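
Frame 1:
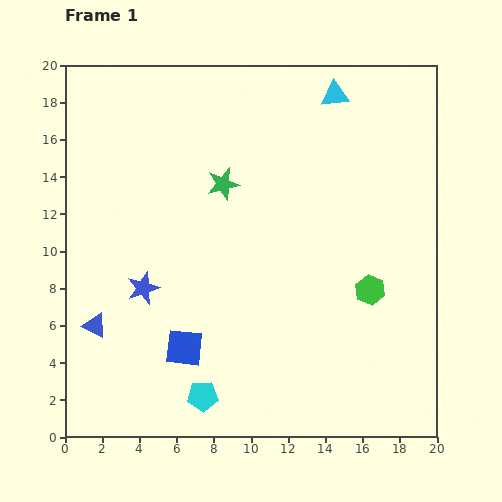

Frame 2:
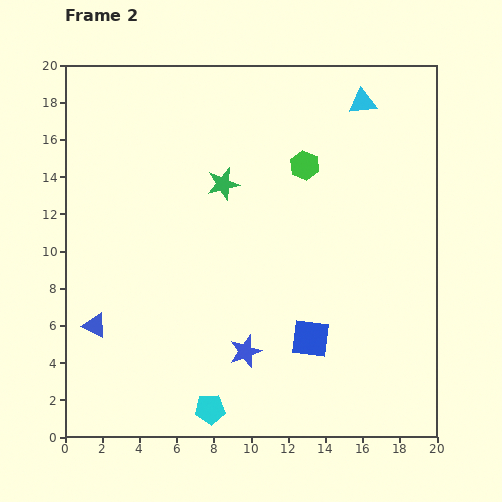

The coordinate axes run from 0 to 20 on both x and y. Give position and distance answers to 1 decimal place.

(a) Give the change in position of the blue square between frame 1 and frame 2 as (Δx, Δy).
(6.8, 0.5)

The blue square was at (6.4, 4.8) in frame 1 and (13.2, 5.3) in frame 2.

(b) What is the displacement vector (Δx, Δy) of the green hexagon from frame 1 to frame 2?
(-3.5, 6.7)

The green hexagon was at (16.4, 7.9) in frame 1 and (12.9, 14.6) in frame 2.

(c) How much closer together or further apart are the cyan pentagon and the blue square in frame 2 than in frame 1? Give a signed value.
+3.8

Distance in frame 1: 2.8. Distance in frame 2: 6.6.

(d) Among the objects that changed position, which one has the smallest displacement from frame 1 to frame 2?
the cyan pentagon

(moved 0.8)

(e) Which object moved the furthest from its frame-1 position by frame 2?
the green hexagon

(moved 7.6; next 6.8)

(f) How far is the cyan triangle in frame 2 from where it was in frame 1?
1.6

The cyan triangle moved from (14.5, 18.4) to (16.0, 18.0), a distance of √(1.5² + 0.4²) ≈ 1.6.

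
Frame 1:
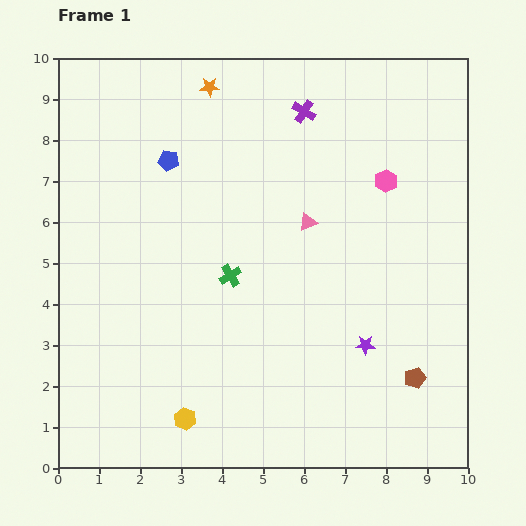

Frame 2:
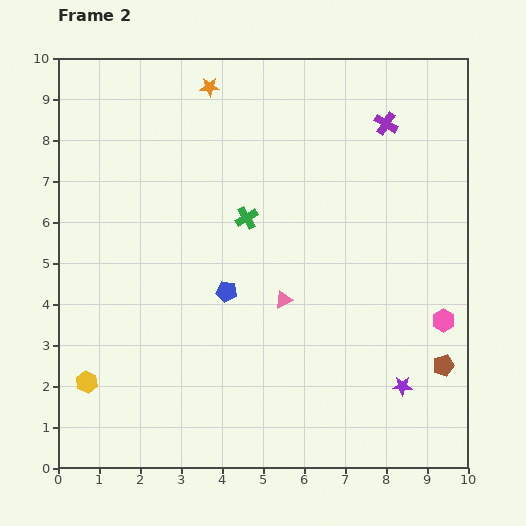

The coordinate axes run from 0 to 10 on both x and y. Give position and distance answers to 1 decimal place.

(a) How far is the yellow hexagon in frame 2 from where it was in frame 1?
2.6

The yellow hexagon moved from (3.1, 1.2) to (0.7, 2.1), a distance of √(2.4² + 0.9²) ≈ 2.6.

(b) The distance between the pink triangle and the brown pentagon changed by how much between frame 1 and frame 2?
-0.4

Distance in frame 1: 4.6. Distance in frame 2: 4.2.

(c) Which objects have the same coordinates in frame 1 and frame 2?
the orange star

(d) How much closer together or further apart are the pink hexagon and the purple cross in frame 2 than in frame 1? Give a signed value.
+2.4

Distance in frame 1: 2.6. Distance in frame 2: 5.0.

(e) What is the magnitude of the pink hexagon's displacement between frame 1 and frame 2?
3.7

The pink hexagon moved from (8.0, 7.0) to (9.4, 3.6), a distance of √(1.4² + 3.4²) ≈ 3.7.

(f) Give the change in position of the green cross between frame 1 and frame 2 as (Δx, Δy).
(0.4, 1.4)

The green cross was at (4.2, 4.7) in frame 1 and (4.6, 6.1) in frame 2.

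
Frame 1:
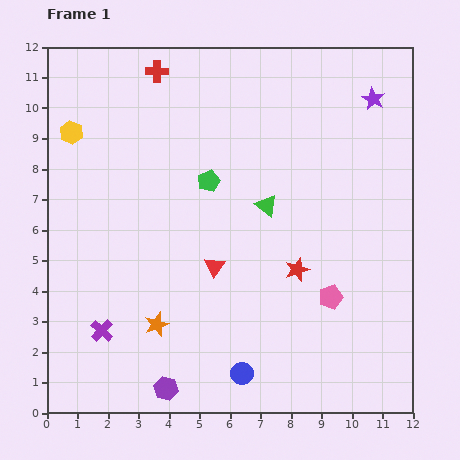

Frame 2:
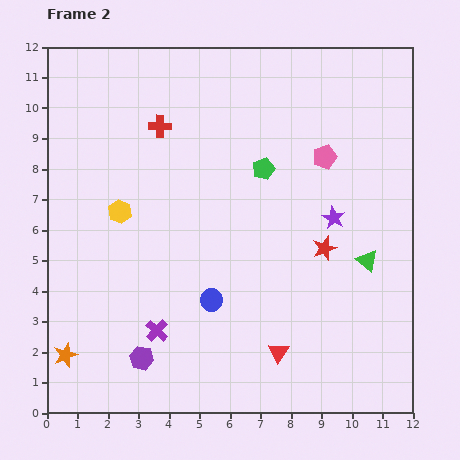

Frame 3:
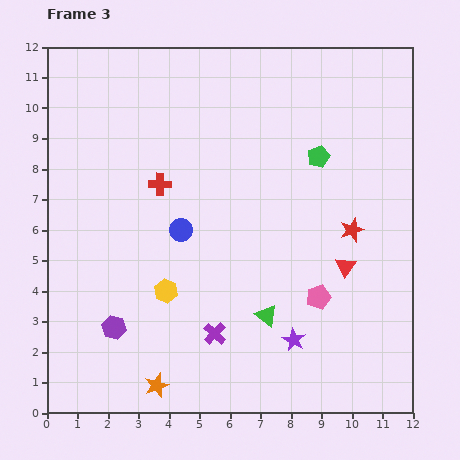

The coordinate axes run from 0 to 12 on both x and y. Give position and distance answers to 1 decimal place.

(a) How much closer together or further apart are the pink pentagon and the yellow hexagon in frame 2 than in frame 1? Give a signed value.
-3.2

Distance in frame 1: 10.1. Distance in frame 2: 6.9.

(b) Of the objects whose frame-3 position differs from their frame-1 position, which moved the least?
the pink pentagon

(moved 0.4)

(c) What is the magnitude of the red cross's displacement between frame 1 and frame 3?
3.7

The red cross moved from (3.6, 11.2) to (3.7, 7.5), a distance of √(0.1² + 3.7²) ≈ 3.7.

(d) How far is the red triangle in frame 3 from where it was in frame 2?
3.6

The red triangle moved from (7.6, 2.0) to (9.8, 4.8), a distance of √(2.2² + 2.8²) ≈ 3.6.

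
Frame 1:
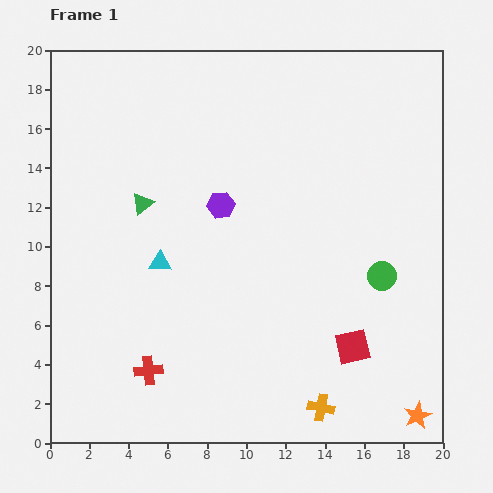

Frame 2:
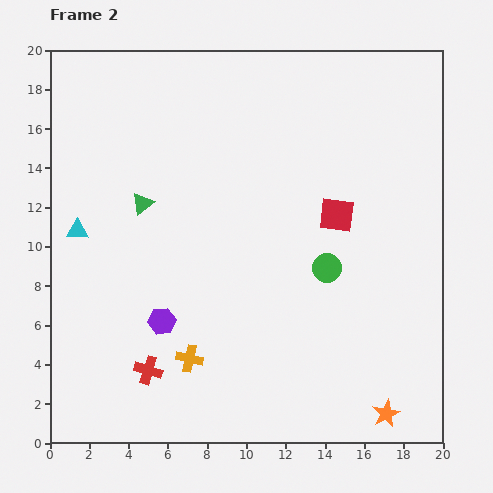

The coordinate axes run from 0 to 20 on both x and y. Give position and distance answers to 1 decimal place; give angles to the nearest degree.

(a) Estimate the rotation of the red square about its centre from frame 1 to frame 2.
19° clockwise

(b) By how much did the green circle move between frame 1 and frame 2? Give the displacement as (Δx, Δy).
(-2.8, 0.4)

The green circle was at (16.9, 8.5) in frame 1 and (14.1, 8.9) in frame 2.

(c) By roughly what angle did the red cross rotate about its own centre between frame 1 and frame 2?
24° clockwise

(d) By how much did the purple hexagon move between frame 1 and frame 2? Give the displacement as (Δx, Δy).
(-3.0, -5.9)

The purple hexagon was at (8.7, 12.1) in frame 1 and (5.7, 6.2) in frame 2.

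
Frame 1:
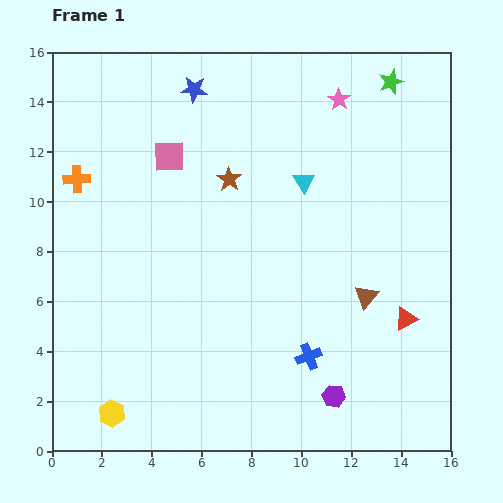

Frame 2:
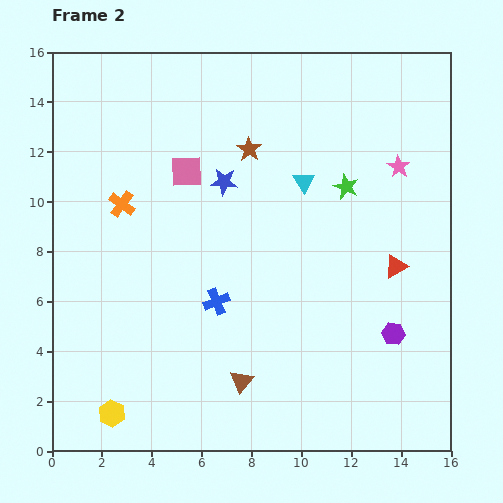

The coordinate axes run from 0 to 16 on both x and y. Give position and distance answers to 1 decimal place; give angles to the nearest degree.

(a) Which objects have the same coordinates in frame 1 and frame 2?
the cyan triangle, the yellow hexagon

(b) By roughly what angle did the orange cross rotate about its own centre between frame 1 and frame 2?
39° clockwise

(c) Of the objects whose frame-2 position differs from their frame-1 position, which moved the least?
the pink square

(moved 0.9)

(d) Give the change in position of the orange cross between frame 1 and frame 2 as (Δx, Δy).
(1.8, -1.0)

The orange cross was at (1.0, 10.9) in frame 1 and (2.8, 9.9) in frame 2.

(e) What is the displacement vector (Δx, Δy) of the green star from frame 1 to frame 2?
(-1.8, -4.2)

The green star was at (13.6, 14.8) in frame 1 and (11.8, 10.6) in frame 2.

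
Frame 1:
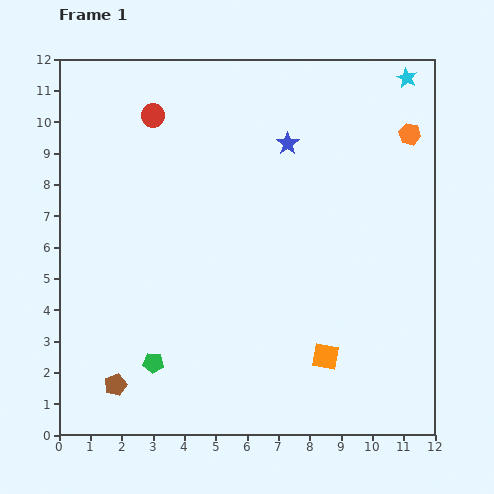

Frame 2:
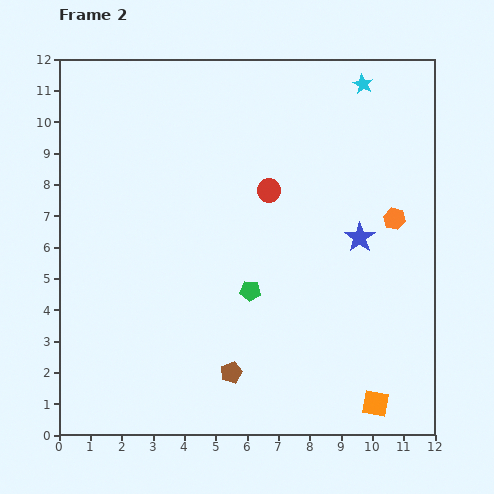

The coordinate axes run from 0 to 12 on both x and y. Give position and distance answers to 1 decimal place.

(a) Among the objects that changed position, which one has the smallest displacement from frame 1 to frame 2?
the cyan star

(moved 1.4)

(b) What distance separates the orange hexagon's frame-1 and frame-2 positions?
2.7

The orange hexagon moved from (11.2, 9.6) to (10.7, 6.9), a distance of √(0.5² + 2.7²) ≈ 2.7.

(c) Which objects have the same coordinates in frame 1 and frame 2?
none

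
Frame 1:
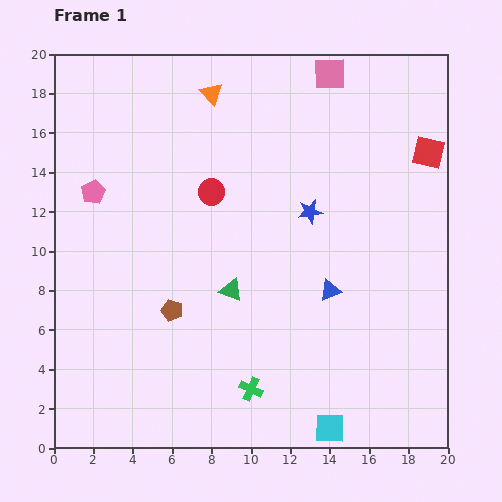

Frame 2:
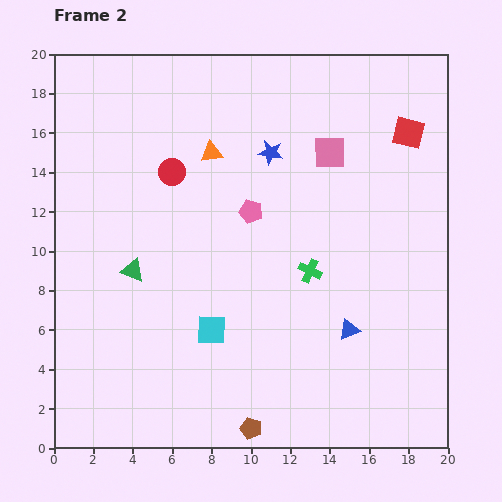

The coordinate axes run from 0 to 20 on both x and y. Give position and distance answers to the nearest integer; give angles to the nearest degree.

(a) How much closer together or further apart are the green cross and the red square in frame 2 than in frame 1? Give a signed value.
-6

Distance in frame 1: 15. Distance in frame 2: 9.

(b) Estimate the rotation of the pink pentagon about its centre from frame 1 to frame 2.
28° counter-clockwise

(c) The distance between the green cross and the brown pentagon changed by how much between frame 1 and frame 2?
+3

Distance in frame 1: 6. Distance in frame 2: 9.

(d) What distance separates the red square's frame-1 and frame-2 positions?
1

The red square moved from (19, 15) to (18, 16), a distance of √(1² + 1²) ≈ 1.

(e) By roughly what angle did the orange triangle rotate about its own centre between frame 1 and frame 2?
55° counter-clockwise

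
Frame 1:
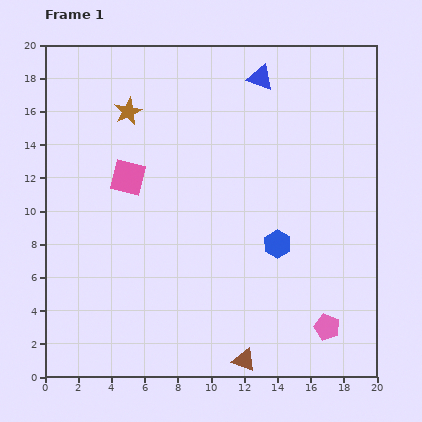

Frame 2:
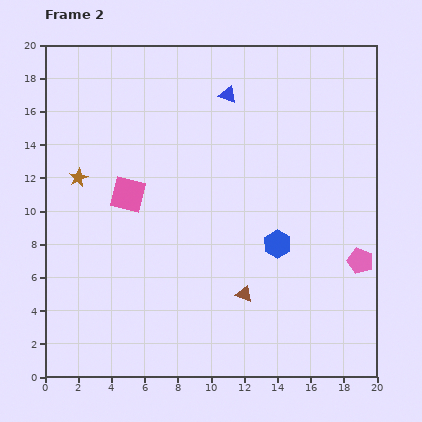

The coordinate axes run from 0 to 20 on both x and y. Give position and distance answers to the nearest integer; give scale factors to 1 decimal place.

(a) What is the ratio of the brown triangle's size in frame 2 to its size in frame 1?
0.7×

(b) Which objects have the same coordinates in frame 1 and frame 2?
the blue hexagon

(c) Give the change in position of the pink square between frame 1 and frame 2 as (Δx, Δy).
(0, -1)

The pink square was at (5, 12) in frame 1 and (5, 11) in frame 2.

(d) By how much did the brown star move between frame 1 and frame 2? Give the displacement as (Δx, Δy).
(-3, -4)

The brown star was at (5, 16) in frame 1 and (2, 12) in frame 2.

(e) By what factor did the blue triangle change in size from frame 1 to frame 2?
0.7×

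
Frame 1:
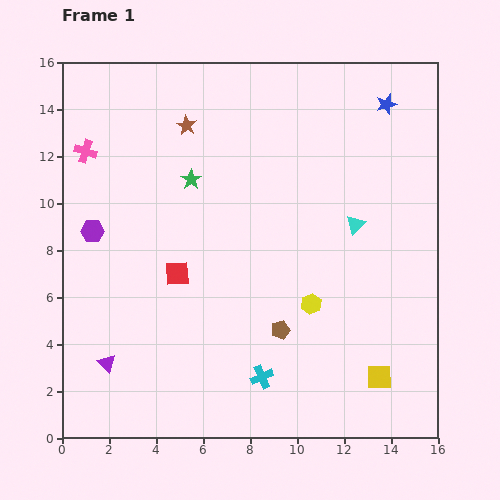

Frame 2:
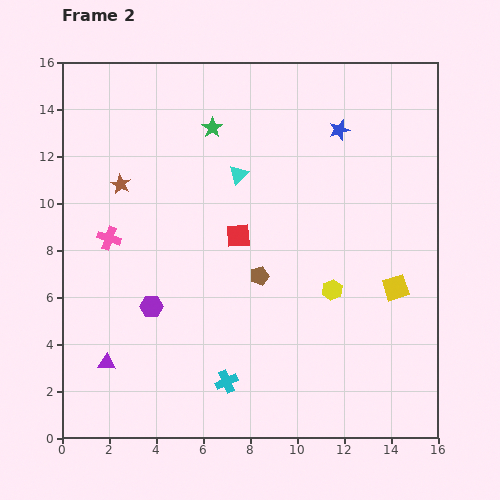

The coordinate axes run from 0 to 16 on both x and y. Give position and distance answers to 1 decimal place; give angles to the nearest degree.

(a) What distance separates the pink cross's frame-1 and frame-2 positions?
3.8

The pink cross moved from (1.0, 12.2) to (2.0, 8.5), a distance of √(1.0² + 3.7²) ≈ 3.8.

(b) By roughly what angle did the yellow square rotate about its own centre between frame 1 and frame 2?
17° counter-clockwise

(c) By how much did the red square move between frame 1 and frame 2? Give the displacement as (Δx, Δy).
(2.6, 1.6)

The red square was at (4.9, 7.0) in frame 1 and (7.5, 8.6) in frame 2.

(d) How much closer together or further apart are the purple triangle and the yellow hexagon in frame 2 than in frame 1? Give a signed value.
+1.0

Distance in frame 1: 9.1. Distance in frame 2: 10.1.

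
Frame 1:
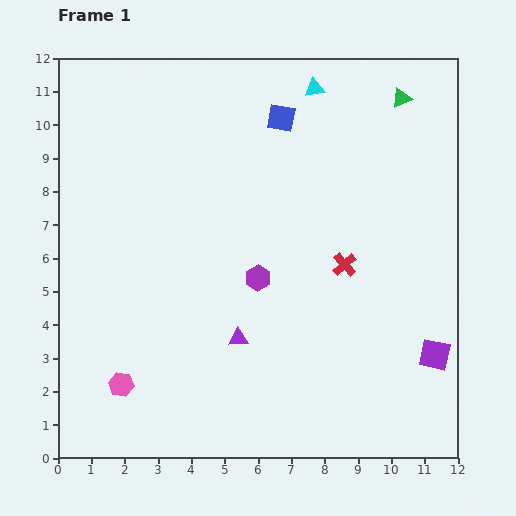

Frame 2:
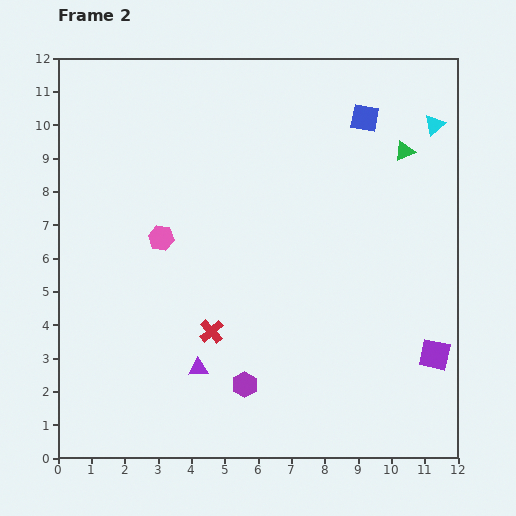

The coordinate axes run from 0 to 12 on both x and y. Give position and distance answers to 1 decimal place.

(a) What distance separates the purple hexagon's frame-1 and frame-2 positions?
3.2

The purple hexagon moved from (6.0, 5.4) to (5.6, 2.2), a distance of √(0.4² + 3.2²) ≈ 3.2.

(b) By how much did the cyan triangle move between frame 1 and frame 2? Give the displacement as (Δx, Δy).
(3.6, -1.1)

The cyan triangle was at (7.7, 11.1) in frame 1 and (11.3, 10.0) in frame 2.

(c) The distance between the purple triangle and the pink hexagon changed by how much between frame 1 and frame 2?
+0.3

Distance in frame 1: 3.8. Distance in frame 2: 4.1.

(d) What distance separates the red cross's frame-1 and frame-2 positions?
4.5

The red cross moved from (8.6, 5.8) to (4.6, 3.8), a distance of √(4.0² + 2.0²) ≈ 4.5.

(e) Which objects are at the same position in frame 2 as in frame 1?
the purple square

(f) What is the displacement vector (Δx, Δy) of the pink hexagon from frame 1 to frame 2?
(1.2, 4.4)

The pink hexagon was at (1.9, 2.2) in frame 1 and (3.1, 6.6) in frame 2.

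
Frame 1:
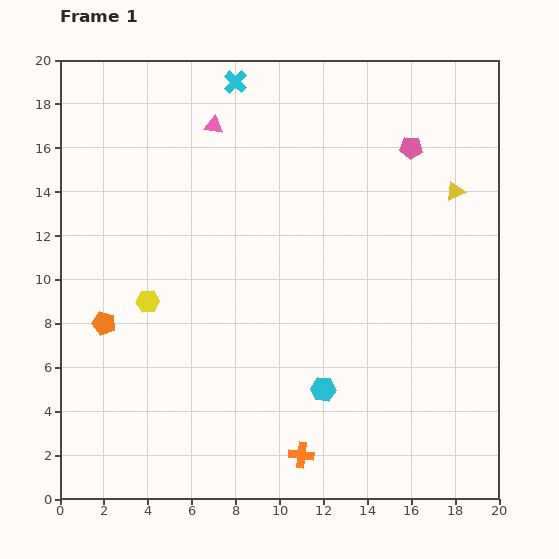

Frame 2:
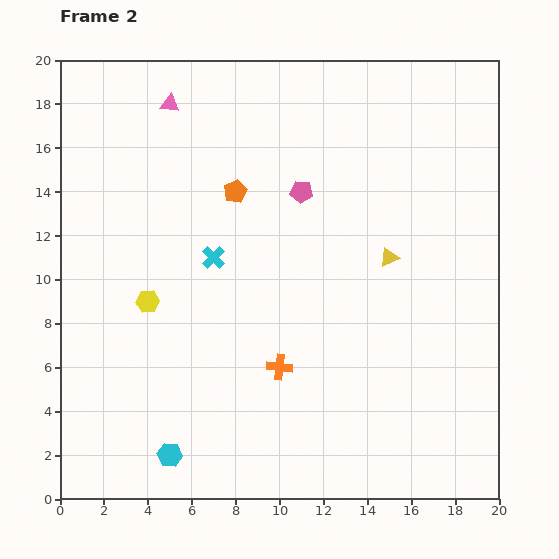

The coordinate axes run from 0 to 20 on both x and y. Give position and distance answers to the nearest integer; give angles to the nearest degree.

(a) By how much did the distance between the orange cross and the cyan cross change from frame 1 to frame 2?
-11

Distance in frame 1: 17. Distance in frame 2: 6.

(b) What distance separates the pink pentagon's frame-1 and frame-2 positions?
5

The pink pentagon moved from (16, 16) to (11, 14), a distance of √(5² + 2²) ≈ 5.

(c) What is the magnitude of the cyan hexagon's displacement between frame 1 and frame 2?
8

The cyan hexagon moved from (12, 5) to (5, 2), a distance of √(7² + 3²) ≈ 8.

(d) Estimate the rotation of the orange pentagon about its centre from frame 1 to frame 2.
31° clockwise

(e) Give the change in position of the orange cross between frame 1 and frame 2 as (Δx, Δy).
(-1, 4)

The orange cross was at (11, 2) in frame 1 and (10, 6) in frame 2.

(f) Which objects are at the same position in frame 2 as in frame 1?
the yellow hexagon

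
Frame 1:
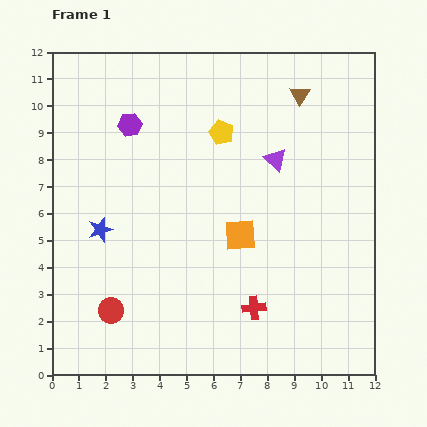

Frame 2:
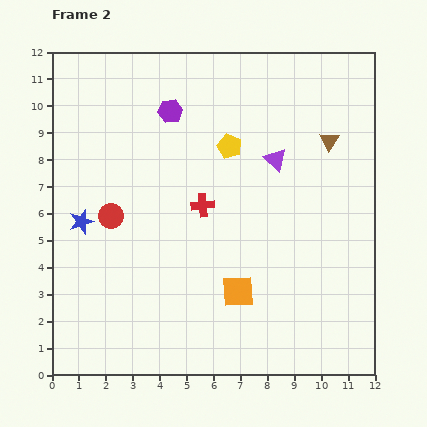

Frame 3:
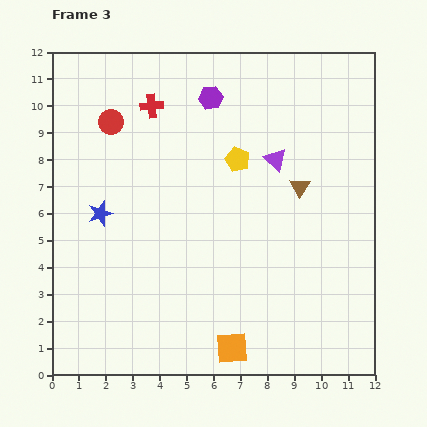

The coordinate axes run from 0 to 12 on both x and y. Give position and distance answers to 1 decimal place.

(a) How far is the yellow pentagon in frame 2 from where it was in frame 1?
0.6

The yellow pentagon moved from (6.3, 9.0) to (6.6, 8.5), a distance of √(0.3² + 0.5²) ≈ 0.6.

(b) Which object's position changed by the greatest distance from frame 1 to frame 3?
the red cross

(moved 8.4; next 7.0)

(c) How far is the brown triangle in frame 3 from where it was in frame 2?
2.0

The brown triangle moved from (10.3, 8.7) to (9.2, 7.0), a distance of √(1.1² + 1.7²) ≈ 2.0.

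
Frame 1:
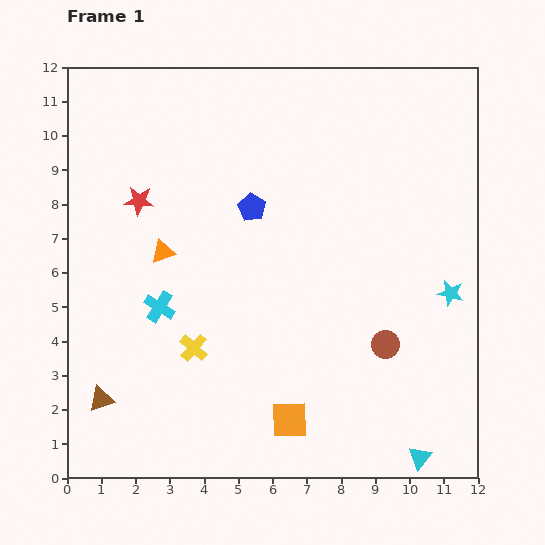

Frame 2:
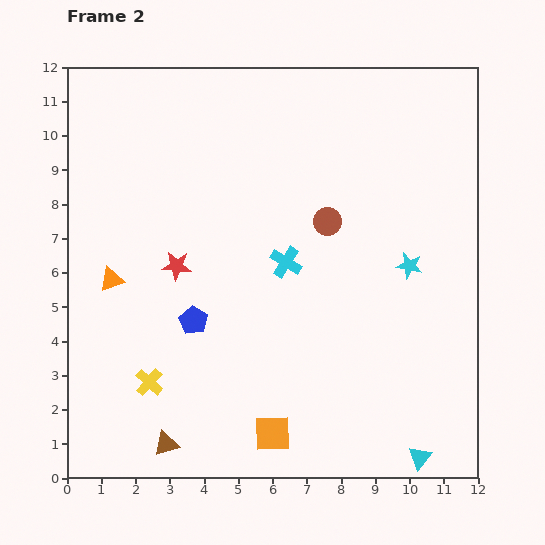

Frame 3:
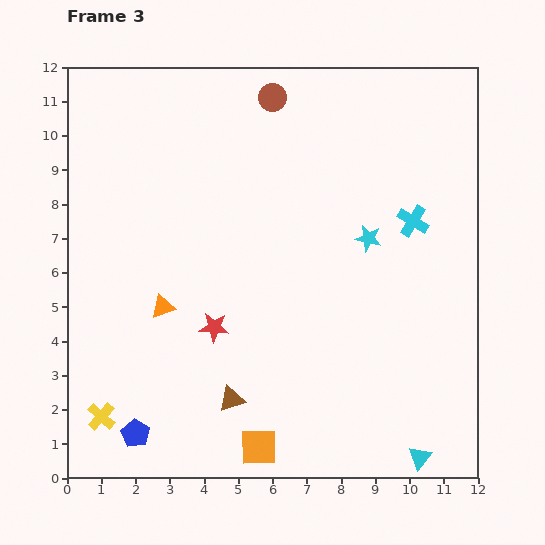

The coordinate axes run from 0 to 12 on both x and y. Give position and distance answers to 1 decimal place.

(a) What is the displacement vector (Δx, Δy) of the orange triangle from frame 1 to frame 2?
(-1.5, -0.8)

The orange triangle was at (2.8, 6.6) in frame 1 and (1.3, 5.8) in frame 2.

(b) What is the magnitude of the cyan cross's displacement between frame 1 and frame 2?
3.9

The cyan cross moved from (2.7, 5.0) to (6.4, 6.3), a distance of √(3.7² + 1.3²) ≈ 3.9.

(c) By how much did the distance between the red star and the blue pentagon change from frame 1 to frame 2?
-1.6

Distance in frame 1: 3.3. Distance in frame 2: 1.7.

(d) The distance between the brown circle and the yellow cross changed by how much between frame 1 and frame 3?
+5.0

Distance in frame 1: 5.6. Distance in frame 3: 10.6.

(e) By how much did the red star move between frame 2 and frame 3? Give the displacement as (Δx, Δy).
(1.1, -1.8)

The red star was at (3.2, 6.2) in frame 2 and (4.3, 4.4) in frame 3.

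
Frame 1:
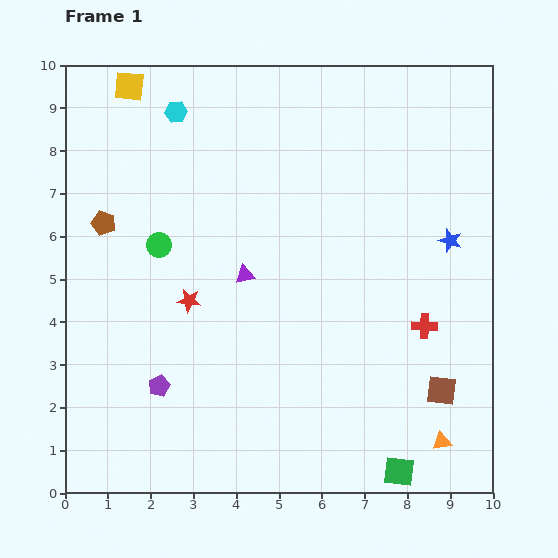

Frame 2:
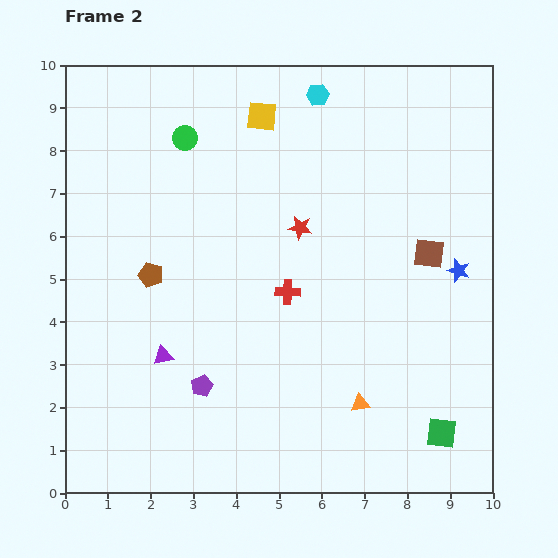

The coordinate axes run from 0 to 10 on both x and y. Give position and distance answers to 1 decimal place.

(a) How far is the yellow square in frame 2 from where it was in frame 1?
3.2

The yellow square moved from (1.5, 9.5) to (4.6, 8.8), a distance of √(3.1² + 0.7²) ≈ 3.2.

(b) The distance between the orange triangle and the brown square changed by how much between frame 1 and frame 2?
+2.6

Distance in frame 1: 1.2. Distance in frame 2: 3.8.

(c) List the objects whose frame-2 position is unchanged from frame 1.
none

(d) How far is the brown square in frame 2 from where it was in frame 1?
3.2

The brown square moved from (8.8, 2.4) to (8.5, 5.6), a distance of √(0.3² + 3.2²) ≈ 3.2.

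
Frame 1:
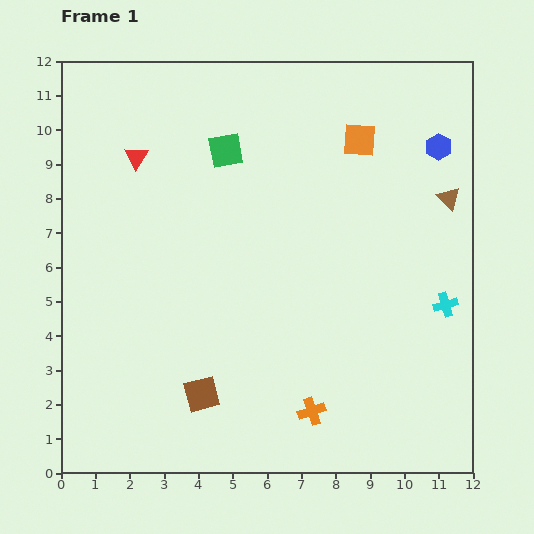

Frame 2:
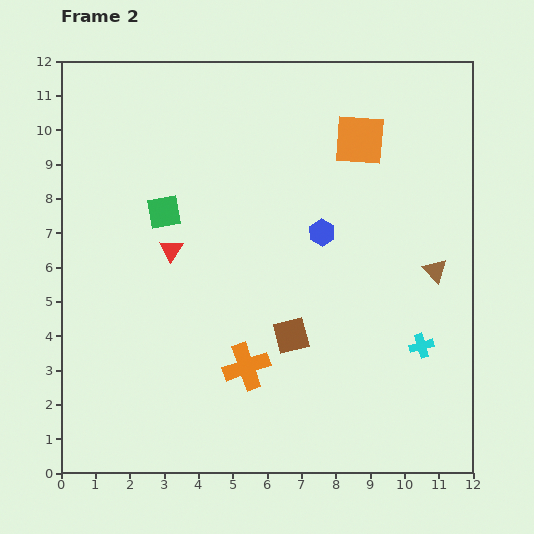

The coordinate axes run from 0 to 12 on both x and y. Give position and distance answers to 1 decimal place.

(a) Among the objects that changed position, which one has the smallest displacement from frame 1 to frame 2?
the cyan cross

(moved 1.4)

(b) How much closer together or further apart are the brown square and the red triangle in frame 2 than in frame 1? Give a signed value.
-2.9

Distance in frame 1: 7.2. Distance in frame 2: 4.3.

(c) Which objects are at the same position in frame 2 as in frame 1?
the orange square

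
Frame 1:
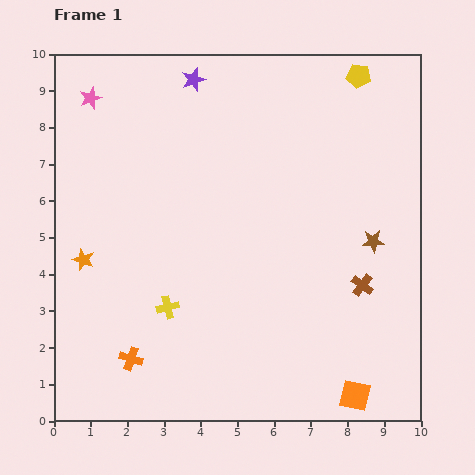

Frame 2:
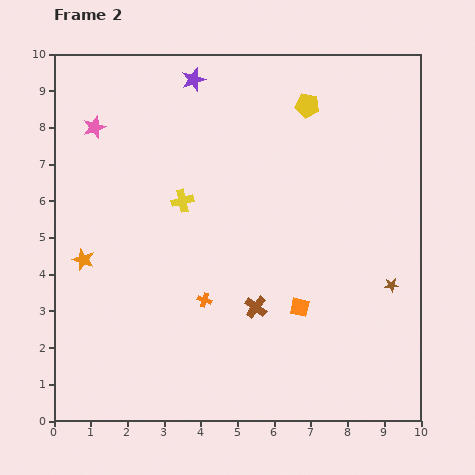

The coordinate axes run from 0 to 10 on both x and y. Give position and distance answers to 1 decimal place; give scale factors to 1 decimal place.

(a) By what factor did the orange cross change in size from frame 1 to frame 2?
0.6×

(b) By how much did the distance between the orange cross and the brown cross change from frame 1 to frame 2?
-5.2

Distance in frame 1: 6.6. Distance in frame 2: 1.4.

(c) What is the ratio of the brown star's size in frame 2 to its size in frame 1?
0.6×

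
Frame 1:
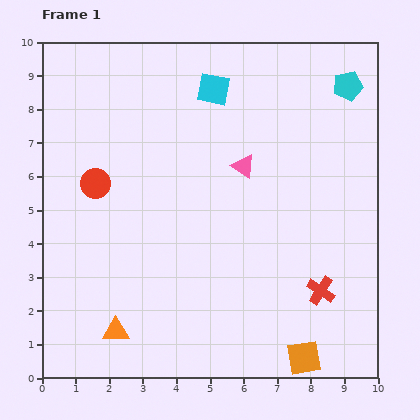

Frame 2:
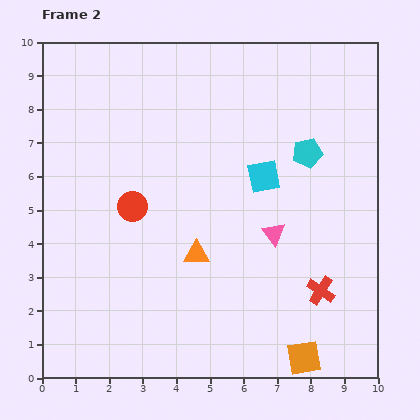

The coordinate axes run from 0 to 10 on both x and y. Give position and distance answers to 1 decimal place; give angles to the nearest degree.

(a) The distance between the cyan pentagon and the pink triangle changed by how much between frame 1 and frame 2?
-1.3

Distance in frame 1: 3.9. Distance in frame 2: 2.6.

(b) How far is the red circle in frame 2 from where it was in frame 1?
1.3

The red circle moved from (1.6, 5.8) to (2.7, 5.1), a distance of √(1.1² + 0.7²) ≈ 1.3.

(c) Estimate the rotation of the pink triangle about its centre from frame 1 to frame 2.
17° clockwise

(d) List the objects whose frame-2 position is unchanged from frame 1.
the orange square, the red cross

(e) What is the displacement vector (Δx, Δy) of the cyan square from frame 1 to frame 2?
(1.5, -2.6)

The cyan square was at (5.1, 8.6) in frame 1 and (6.6, 6.0) in frame 2.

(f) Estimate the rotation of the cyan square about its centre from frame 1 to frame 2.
22° counter-clockwise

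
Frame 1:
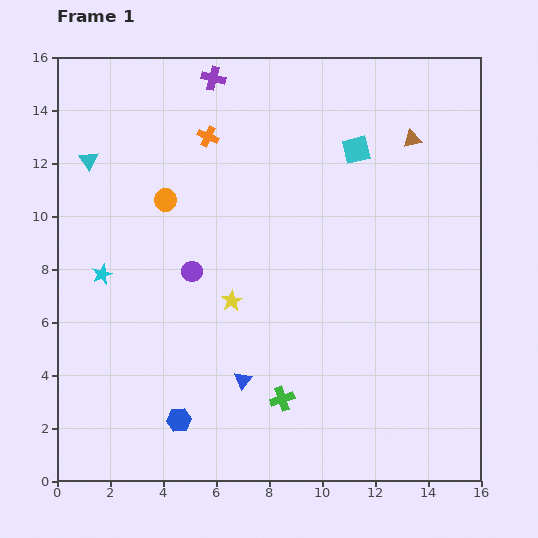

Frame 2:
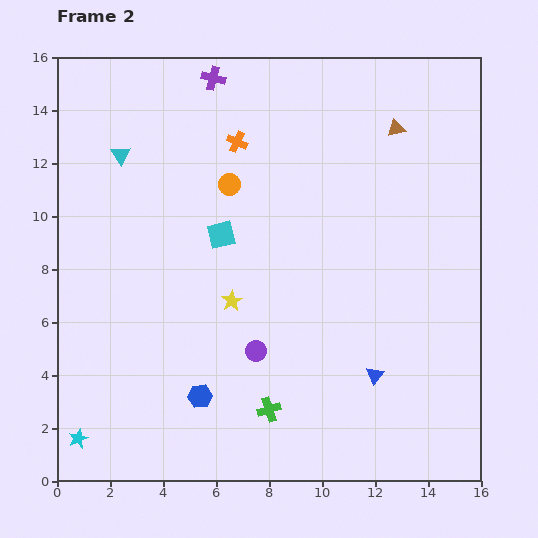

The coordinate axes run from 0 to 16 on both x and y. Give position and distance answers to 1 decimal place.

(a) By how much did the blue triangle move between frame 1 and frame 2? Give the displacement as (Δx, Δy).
(5.0, 0.2)

The blue triangle was at (7.0, 3.8) in frame 1 and (12.0, 4.0) in frame 2.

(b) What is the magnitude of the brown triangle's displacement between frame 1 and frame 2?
0.7

The brown triangle moved from (13.4, 12.9) to (12.8, 13.3), a distance of √(0.6² + 0.4²) ≈ 0.7.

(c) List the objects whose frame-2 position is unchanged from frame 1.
the yellow star, the purple cross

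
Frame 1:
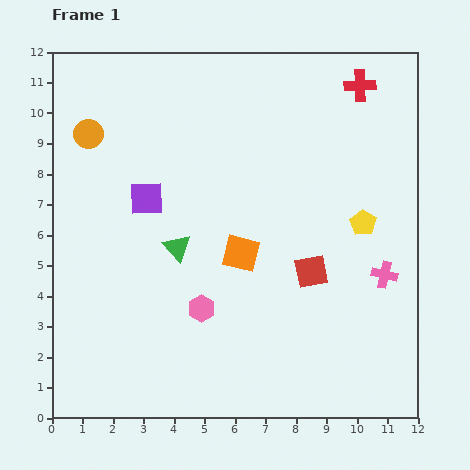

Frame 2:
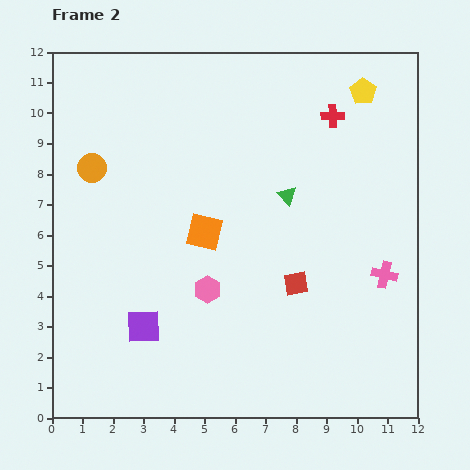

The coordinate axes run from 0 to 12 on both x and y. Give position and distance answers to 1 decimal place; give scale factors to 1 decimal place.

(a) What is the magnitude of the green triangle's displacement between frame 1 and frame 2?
4.0

The green triangle moved from (4.1, 5.6) to (7.7, 7.3), a distance of √(3.6² + 1.7²) ≈ 4.0.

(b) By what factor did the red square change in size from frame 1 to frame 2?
0.7×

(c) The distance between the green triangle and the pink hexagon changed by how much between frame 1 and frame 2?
+1.8

Distance in frame 1: 2.2. Distance in frame 2: 4.0.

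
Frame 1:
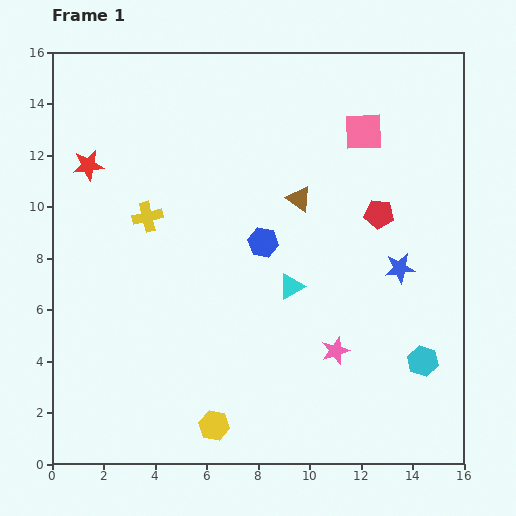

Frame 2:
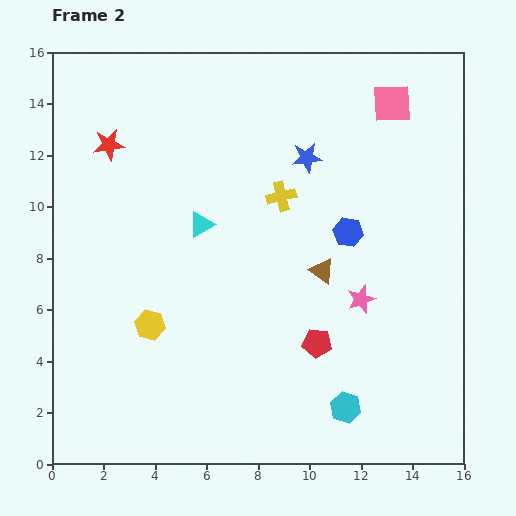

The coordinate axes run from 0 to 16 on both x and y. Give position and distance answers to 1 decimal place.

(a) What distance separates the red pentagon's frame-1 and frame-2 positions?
5.5

The red pentagon moved from (12.7, 9.7) to (10.3, 4.7), a distance of √(2.4² + 5.0²) ≈ 5.5.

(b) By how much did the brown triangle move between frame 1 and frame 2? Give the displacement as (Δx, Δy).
(0.9, -2.8)

The brown triangle was at (9.6, 10.3) in frame 1 and (10.5, 7.5) in frame 2.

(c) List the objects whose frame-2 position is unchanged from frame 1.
none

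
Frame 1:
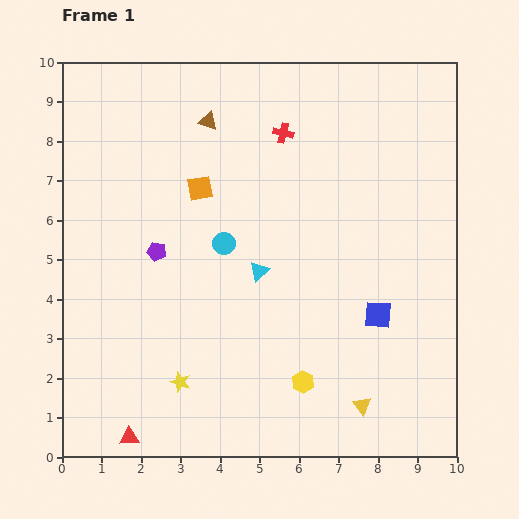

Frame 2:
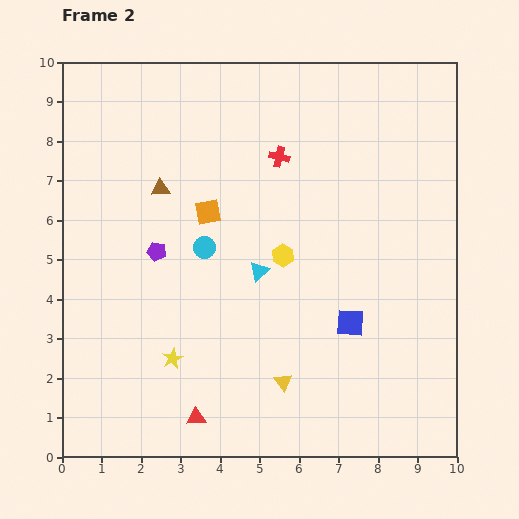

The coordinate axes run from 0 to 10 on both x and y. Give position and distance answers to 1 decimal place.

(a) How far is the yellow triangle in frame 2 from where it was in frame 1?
2.1

The yellow triangle moved from (7.6, 1.3) to (5.6, 1.9), a distance of √(2.0² + 0.6²) ≈ 2.1.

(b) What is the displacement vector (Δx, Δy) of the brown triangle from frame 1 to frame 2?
(-1.2, -1.7)

The brown triangle was at (3.7, 8.5) in frame 1 and (2.5, 6.8) in frame 2.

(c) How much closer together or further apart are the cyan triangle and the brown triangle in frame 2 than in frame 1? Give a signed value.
-0.7

Distance in frame 1: 4.0. Distance in frame 2: 3.3.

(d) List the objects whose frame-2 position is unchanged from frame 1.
the purple pentagon, the cyan triangle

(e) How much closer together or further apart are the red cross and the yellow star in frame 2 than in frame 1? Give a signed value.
-1.0

Distance in frame 1: 6.8. Distance in frame 2: 5.8.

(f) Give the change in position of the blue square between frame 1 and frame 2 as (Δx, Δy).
(-0.7, -0.2)

The blue square was at (8.0, 3.6) in frame 1 and (7.3, 3.4) in frame 2.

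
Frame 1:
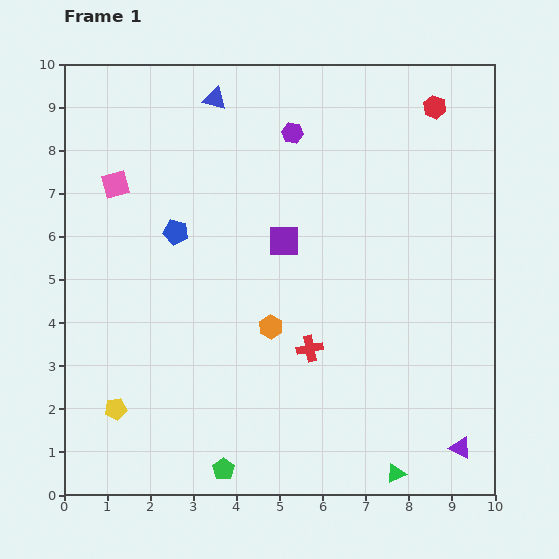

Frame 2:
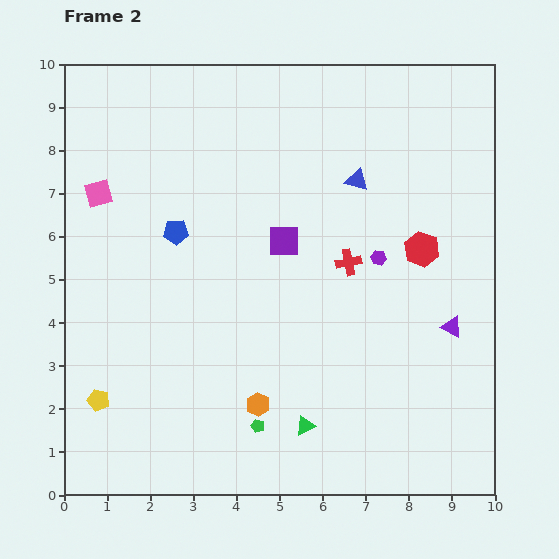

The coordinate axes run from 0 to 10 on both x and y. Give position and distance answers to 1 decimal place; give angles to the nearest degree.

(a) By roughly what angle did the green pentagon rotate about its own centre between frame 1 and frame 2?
19° counter-clockwise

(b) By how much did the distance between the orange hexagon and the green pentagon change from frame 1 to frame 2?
-3.0

Distance in frame 1: 3.5. Distance in frame 2: 0.5.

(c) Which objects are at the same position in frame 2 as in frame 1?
the blue pentagon, the purple square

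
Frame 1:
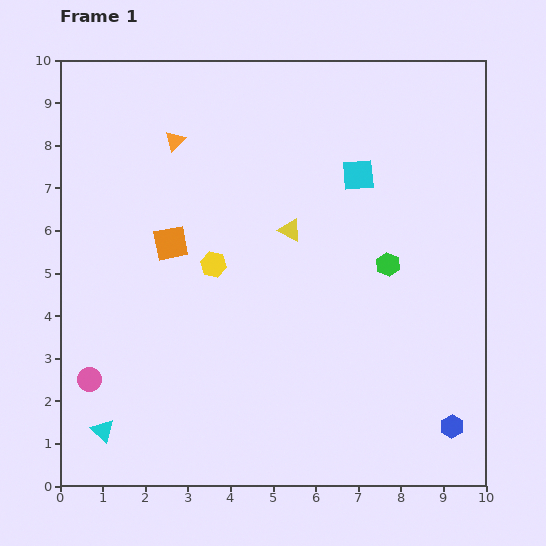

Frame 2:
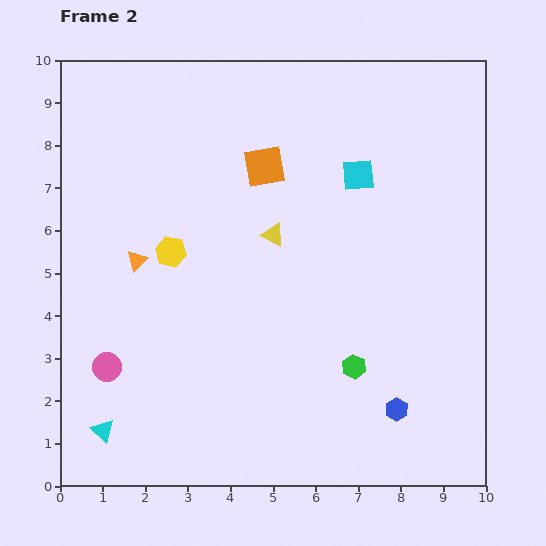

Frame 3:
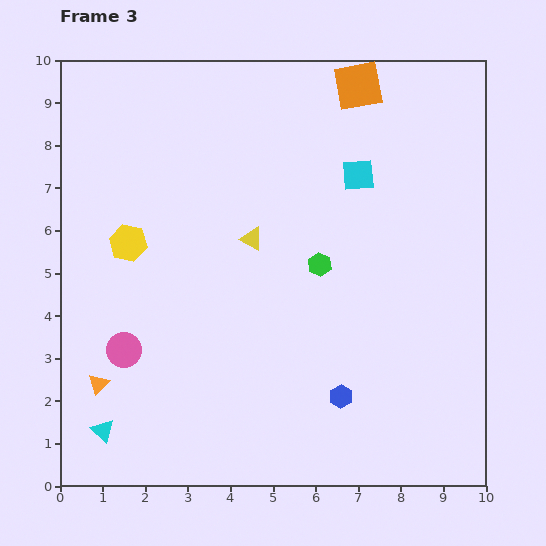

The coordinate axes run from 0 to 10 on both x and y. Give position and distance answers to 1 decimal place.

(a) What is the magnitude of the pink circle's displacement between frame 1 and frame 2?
0.5

The pink circle moved from (0.7, 2.5) to (1.1, 2.8), a distance of √(0.4² + 0.3²) ≈ 0.5.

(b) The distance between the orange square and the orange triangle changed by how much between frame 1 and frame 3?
+6.9

Distance in frame 1: 2.4. Distance in frame 3: 9.3.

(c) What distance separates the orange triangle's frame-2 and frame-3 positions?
3.0

The orange triangle moved from (1.8, 5.3) to (0.9, 2.4), a distance of √(0.9² + 2.9²) ≈ 3.0.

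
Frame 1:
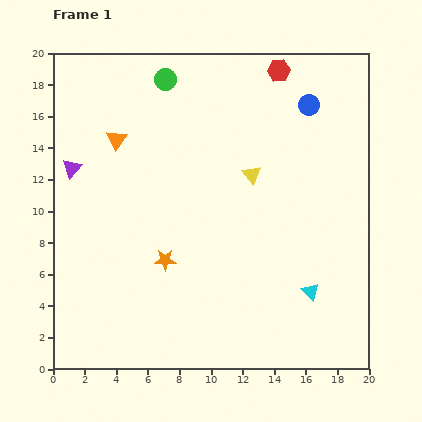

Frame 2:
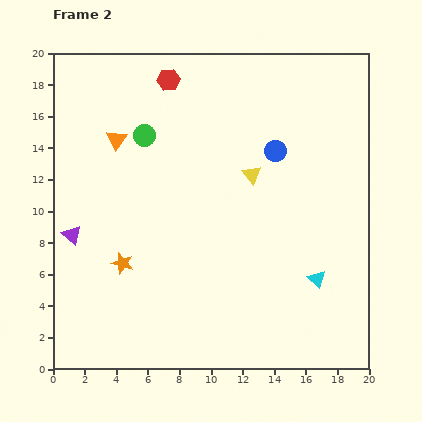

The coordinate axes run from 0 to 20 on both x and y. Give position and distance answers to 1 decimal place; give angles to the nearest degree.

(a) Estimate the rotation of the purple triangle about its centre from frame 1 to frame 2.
31° counter-clockwise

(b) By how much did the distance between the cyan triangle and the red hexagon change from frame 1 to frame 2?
+1.6

Distance in frame 1: 14.1. Distance in frame 2: 15.7.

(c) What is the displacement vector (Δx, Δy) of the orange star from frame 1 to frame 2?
(-2.7, -0.2)

The orange star was at (7.1, 6.9) in frame 1 and (4.4, 6.7) in frame 2.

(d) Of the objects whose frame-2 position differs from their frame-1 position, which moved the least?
the cyan triangle

(moved 0.9)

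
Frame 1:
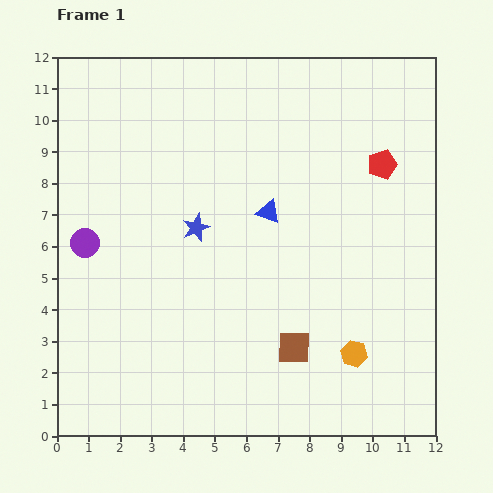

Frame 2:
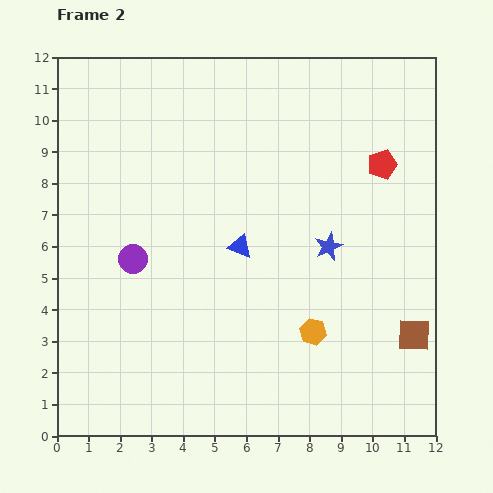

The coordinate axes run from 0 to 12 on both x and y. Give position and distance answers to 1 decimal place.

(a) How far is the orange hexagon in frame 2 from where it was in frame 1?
1.5

The orange hexagon moved from (9.4, 2.6) to (8.1, 3.3), a distance of √(1.3² + 0.7²) ≈ 1.5.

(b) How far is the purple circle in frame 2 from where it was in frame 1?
1.6

The purple circle moved from (0.9, 6.1) to (2.4, 5.6), a distance of √(1.5² + 0.5²) ≈ 1.6.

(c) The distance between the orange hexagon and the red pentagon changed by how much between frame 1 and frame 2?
-0.4

Distance in frame 1: 6.1. Distance in frame 2: 5.7.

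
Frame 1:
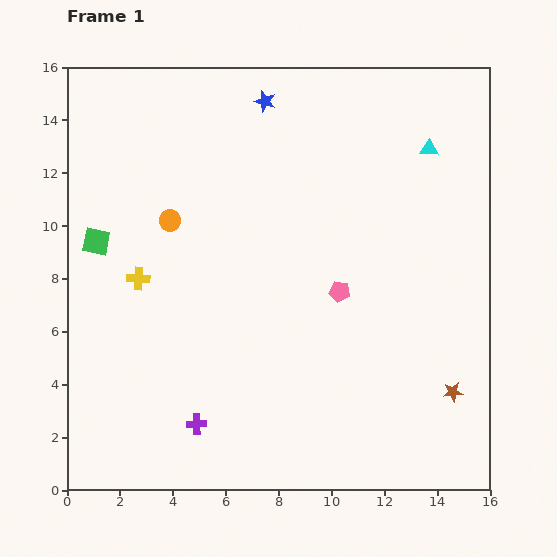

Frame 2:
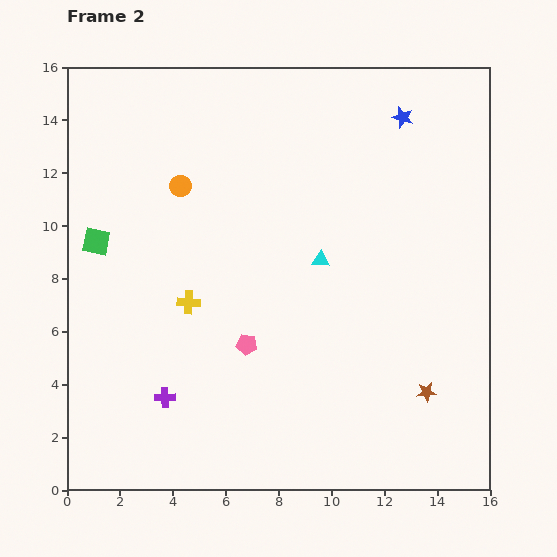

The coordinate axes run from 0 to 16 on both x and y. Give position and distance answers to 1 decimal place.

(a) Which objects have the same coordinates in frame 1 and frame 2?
the green square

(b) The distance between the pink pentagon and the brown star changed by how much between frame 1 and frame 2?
+1.3

Distance in frame 1: 5.7. Distance in frame 2: 7.0.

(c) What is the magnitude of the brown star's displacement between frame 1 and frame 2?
1.0

The brown star moved from (14.6, 3.7) to (13.6, 3.7), a distance of √(1.0² + 0.0²) ≈ 1.0.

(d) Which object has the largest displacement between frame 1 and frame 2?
the cyan triangle

(moved 5.9; next 5.2)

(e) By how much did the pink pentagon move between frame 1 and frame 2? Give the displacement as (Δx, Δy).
(-3.5, -2.0)

The pink pentagon was at (10.3, 7.5) in frame 1 and (6.8, 5.5) in frame 2.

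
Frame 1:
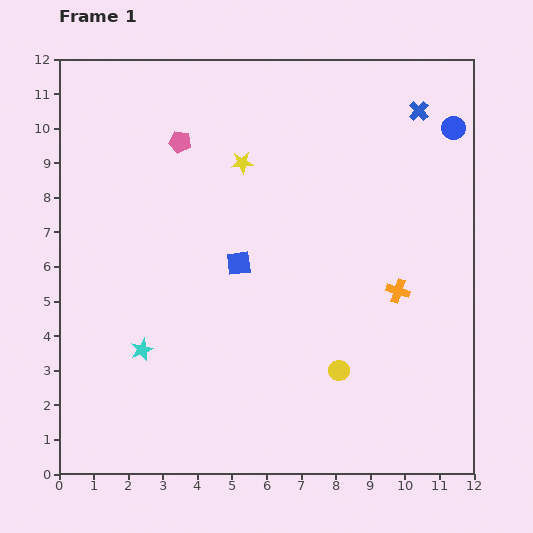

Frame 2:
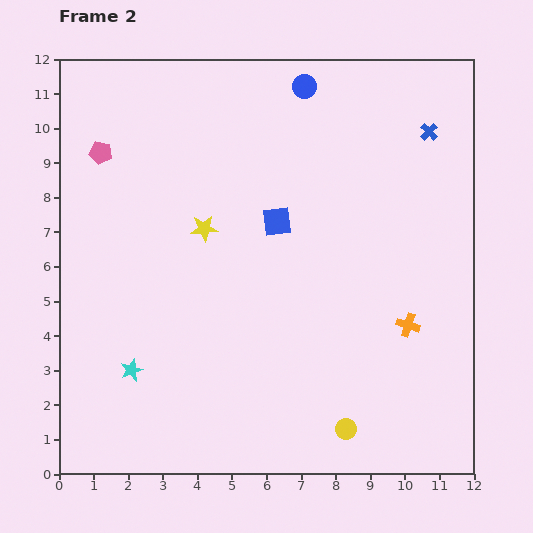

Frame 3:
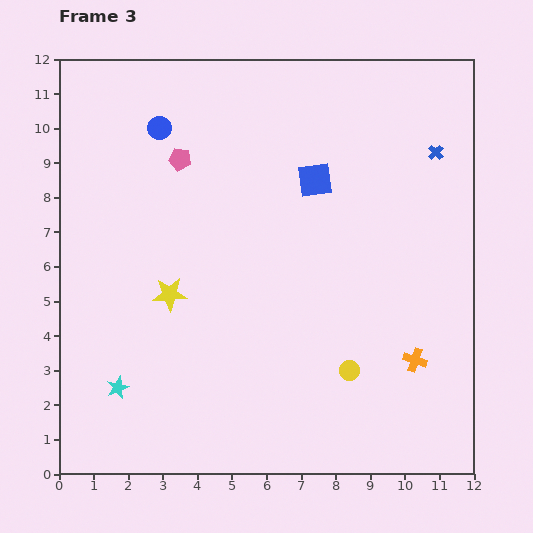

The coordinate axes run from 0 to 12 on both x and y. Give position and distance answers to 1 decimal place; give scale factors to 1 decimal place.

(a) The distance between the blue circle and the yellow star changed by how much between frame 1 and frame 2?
-1.2

Distance in frame 1: 6.2. Distance in frame 2: 5.0.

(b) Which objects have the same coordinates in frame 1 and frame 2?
none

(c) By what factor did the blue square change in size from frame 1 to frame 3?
1.4×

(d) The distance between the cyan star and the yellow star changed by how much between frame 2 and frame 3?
-1.5

Distance in frame 2: 4.6. Distance in frame 3: 3.1.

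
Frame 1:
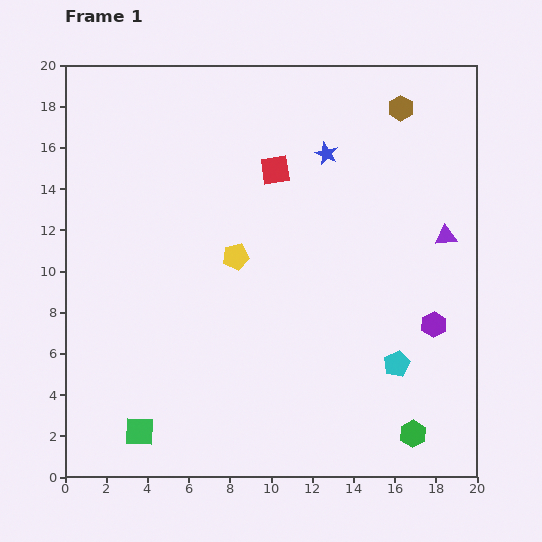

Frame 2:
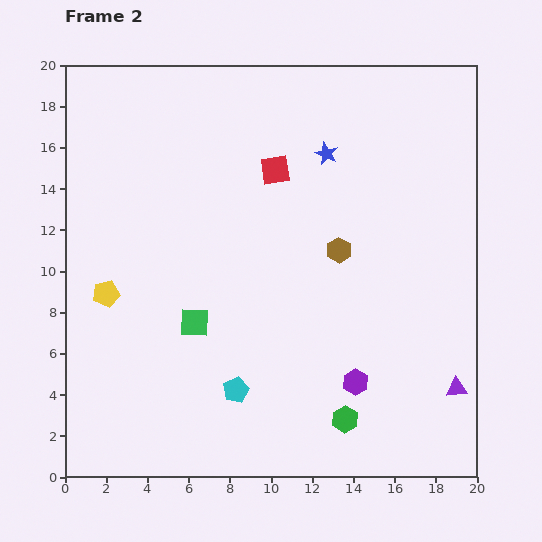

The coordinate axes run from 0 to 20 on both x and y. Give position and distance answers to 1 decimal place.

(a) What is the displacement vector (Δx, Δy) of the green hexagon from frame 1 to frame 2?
(-3.3, 0.7)

The green hexagon was at (16.9, 2.1) in frame 1 and (13.6, 2.8) in frame 2.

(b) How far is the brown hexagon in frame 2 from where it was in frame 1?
7.5

The brown hexagon moved from (16.3, 17.9) to (13.3, 11.0), a distance of √(3.0² + 6.9²) ≈ 7.5.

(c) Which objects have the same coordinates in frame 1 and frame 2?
the blue star, the red square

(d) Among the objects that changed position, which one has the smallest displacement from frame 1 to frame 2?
the green hexagon

(moved 3.4)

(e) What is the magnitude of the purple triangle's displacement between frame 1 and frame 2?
7.4

The purple triangle moved from (18.5, 11.7) to (19.0, 4.3), a distance of √(0.5² + 7.4²) ≈ 7.4.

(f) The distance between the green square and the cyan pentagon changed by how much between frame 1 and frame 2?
-9.0

Distance in frame 1: 12.9. Distance in frame 2: 3.9.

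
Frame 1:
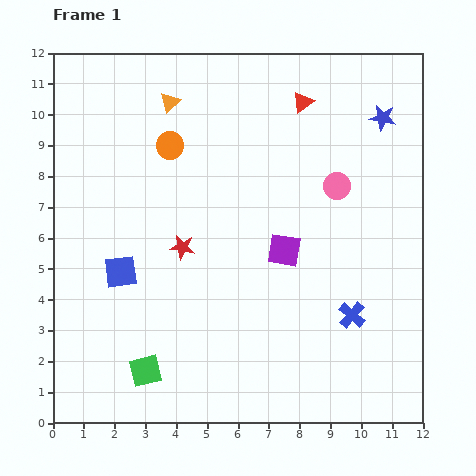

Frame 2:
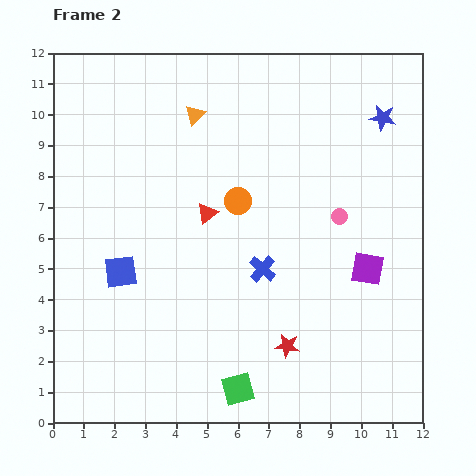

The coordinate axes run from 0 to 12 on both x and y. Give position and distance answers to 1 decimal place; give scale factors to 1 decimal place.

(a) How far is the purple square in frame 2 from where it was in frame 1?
2.8

The purple square moved from (7.5, 5.6) to (10.2, 5.0), a distance of √(2.7² + 0.6²) ≈ 2.8.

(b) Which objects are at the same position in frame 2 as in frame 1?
the blue square, the blue star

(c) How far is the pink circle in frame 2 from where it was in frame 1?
1.0

The pink circle moved from (9.2, 7.7) to (9.3, 6.7), a distance of √(0.1² + 1.0²) ≈ 1.0.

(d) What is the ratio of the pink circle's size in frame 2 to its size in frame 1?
0.6×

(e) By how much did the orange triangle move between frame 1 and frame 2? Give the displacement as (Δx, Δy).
(0.8, -0.4)

The orange triangle was at (3.8, 10.4) in frame 1 and (4.6, 10.0) in frame 2.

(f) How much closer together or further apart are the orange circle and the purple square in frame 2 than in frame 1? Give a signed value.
-0.3

Distance in frame 1: 5.0. Distance in frame 2: 4.7.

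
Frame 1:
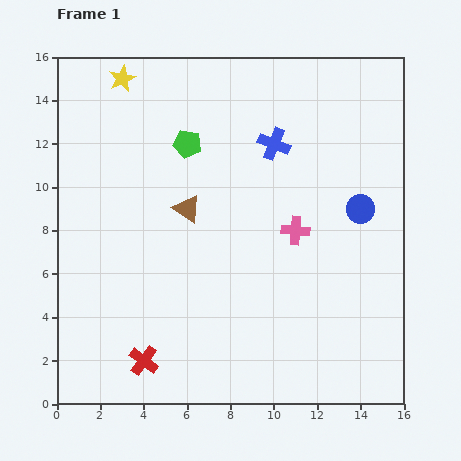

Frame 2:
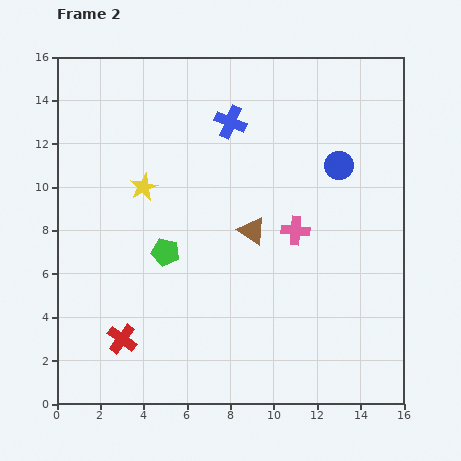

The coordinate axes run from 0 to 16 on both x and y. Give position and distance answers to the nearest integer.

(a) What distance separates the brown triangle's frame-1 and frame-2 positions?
3

The brown triangle moved from (6, 9) to (9, 8), a distance of √(3² + 1²) ≈ 3.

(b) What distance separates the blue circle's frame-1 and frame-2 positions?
2

The blue circle moved from (14, 9) to (13, 11), a distance of √(1² + 2²) ≈ 2.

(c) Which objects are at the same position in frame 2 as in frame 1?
the pink cross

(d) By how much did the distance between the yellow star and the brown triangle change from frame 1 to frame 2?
-2

Distance in frame 1: 7. Distance in frame 2: 5.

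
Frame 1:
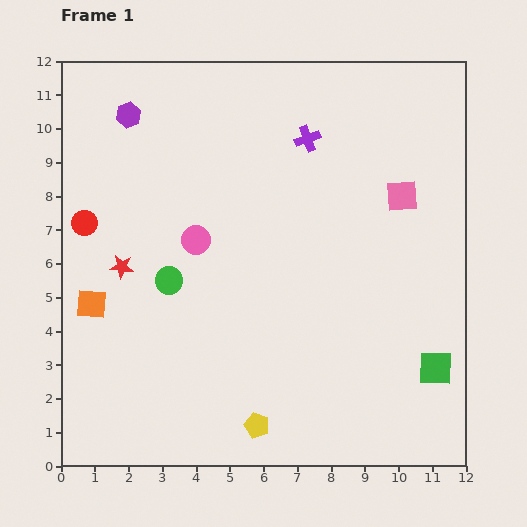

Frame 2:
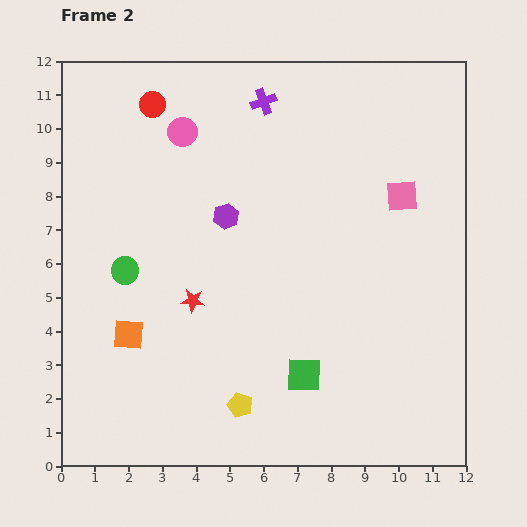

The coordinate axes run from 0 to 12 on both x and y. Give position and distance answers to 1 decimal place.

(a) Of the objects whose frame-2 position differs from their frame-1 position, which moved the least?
the yellow pentagon

(moved 0.8)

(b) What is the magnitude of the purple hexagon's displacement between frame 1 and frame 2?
4.2

The purple hexagon moved from (2.0, 10.4) to (4.9, 7.4), a distance of √(2.9² + 3.0²) ≈ 4.2.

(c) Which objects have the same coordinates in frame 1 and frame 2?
the pink square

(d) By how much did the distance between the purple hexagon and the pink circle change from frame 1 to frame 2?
-1.4

Distance in frame 1: 4.2. Distance in frame 2: 2.8.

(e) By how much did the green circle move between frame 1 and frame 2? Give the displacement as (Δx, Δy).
(-1.3, 0.3)

The green circle was at (3.2, 5.5) in frame 1 and (1.9, 5.8) in frame 2.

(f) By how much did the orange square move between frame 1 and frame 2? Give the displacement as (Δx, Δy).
(1.1, -0.9)

The orange square was at (0.9, 4.8) in frame 1 and (2.0, 3.9) in frame 2.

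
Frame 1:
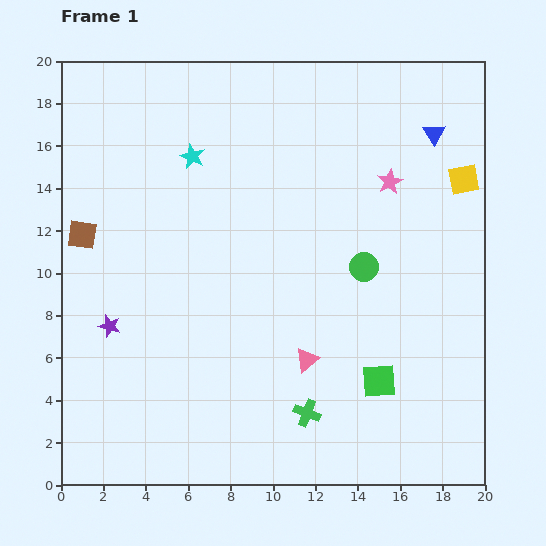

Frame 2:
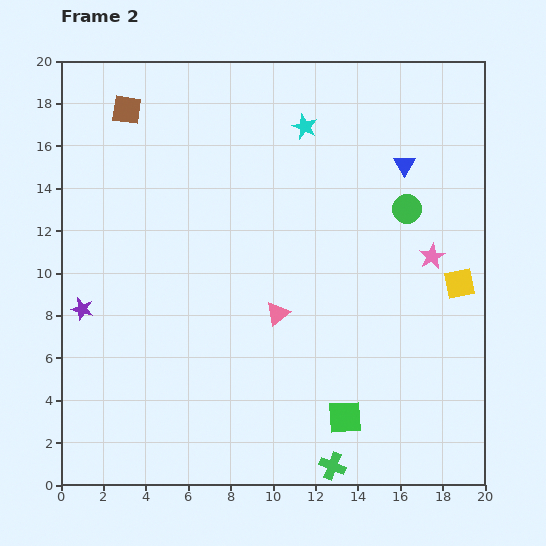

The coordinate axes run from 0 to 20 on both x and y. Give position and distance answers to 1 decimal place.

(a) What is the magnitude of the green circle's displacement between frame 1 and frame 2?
3.4

The green circle moved from (14.3, 10.3) to (16.3, 13.0), a distance of √(2.0² + 2.7²) ≈ 3.4.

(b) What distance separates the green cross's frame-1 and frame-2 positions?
2.8

The green cross moved from (11.6, 3.4) to (12.8, 0.9), a distance of √(1.2² + 2.5²) ≈ 2.8.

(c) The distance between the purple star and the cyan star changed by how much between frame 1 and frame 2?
+4.7

Distance in frame 1: 8.9. Distance in frame 2: 13.6.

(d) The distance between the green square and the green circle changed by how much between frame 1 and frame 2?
+4.8

Distance in frame 1: 5.4. Distance in frame 2: 10.2.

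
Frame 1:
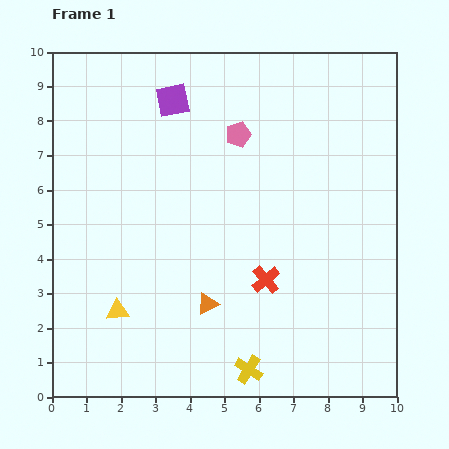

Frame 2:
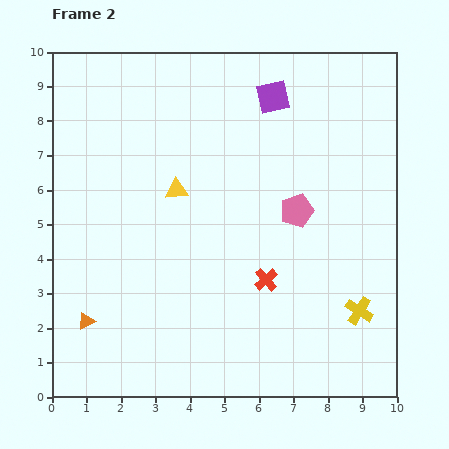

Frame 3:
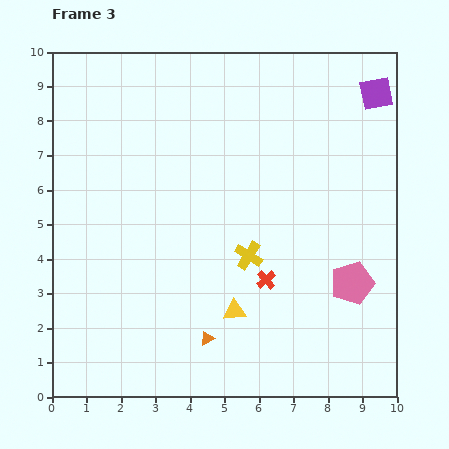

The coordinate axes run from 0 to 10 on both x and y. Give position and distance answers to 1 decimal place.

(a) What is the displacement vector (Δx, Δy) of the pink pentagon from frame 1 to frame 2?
(1.7, -2.2)

The pink pentagon was at (5.4, 7.6) in frame 1 and (7.1, 5.4) in frame 2.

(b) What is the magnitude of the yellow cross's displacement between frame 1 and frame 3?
3.3

The yellow cross moved from (5.7, 0.8) to (5.7, 4.1), a distance of √(0.0² + 3.3²) ≈ 3.3.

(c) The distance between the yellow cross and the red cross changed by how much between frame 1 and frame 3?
-1.7

Distance in frame 1: 2.6. Distance in frame 3: 0.9.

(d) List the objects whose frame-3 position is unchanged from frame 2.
the red cross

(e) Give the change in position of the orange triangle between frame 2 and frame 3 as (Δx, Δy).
(3.5, -0.5)

The orange triangle was at (1.0, 2.2) in frame 2 and (4.5, 1.7) in frame 3.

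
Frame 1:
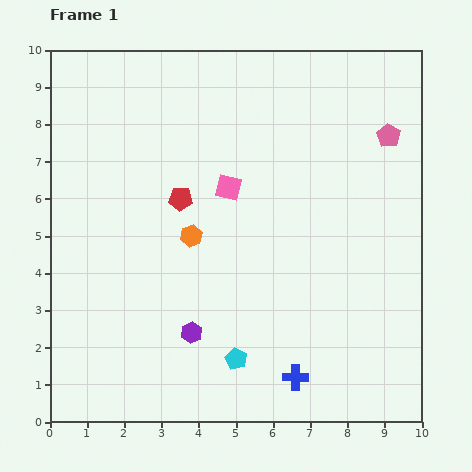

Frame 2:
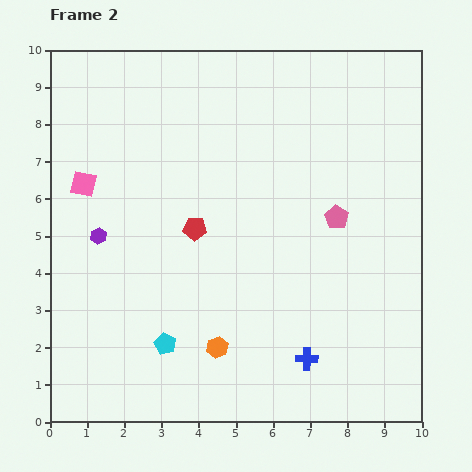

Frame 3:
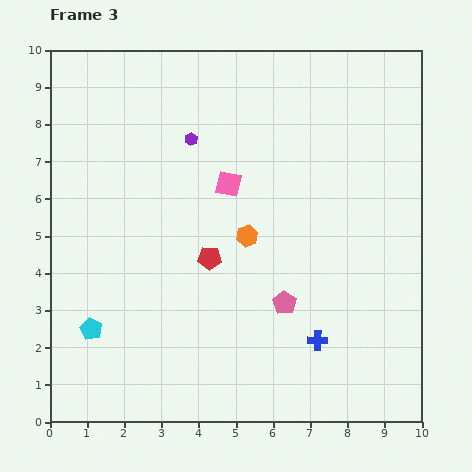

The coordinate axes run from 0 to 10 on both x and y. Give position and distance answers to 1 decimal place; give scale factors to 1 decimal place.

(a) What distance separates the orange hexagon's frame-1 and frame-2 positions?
3.1

The orange hexagon moved from (3.8, 5.0) to (4.5, 2.0), a distance of √(0.7² + 3.0²) ≈ 3.1.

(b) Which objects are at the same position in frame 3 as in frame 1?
none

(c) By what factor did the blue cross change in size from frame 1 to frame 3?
0.8×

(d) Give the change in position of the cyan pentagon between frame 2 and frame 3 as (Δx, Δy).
(-2.0, 0.4)

The cyan pentagon was at (3.1, 2.1) in frame 2 and (1.1, 2.5) in frame 3.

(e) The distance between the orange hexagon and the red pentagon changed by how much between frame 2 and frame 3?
-2.1

Distance in frame 2: 3.3. Distance in frame 3: 1.2.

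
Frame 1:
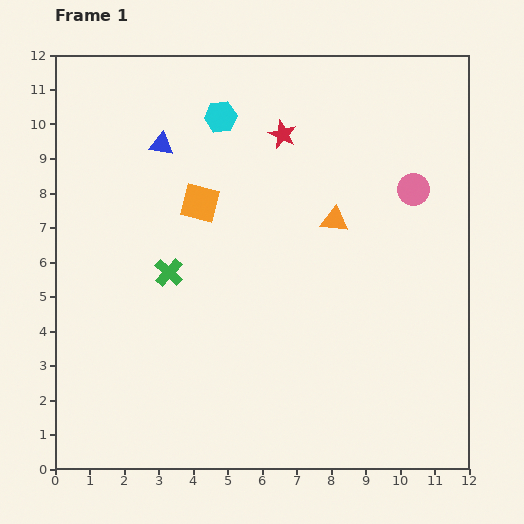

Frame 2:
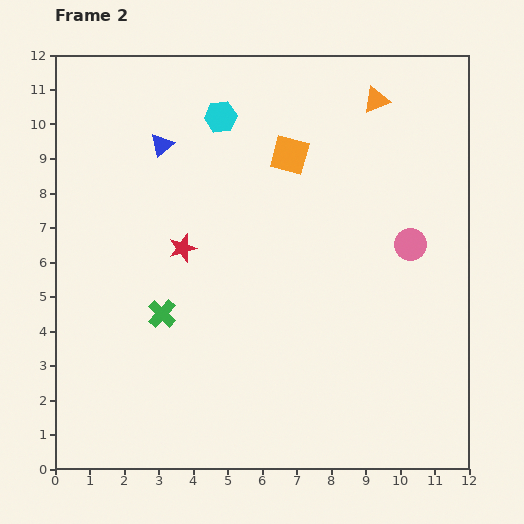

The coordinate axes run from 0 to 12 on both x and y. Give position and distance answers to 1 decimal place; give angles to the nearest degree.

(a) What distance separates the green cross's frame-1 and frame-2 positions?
1.2

The green cross moved from (3.3, 5.7) to (3.1, 4.5), a distance of √(0.2² + 1.2²) ≈ 1.2.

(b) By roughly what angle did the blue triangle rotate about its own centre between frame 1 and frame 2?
49° counter-clockwise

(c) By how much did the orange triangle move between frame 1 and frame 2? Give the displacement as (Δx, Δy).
(1.2, 3.5)

The orange triangle was at (8.1, 7.2) in frame 1 and (9.3, 10.7) in frame 2.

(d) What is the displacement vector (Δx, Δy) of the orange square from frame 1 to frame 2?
(2.6, 1.4)

The orange square was at (4.2, 7.7) in frame 1 and (6.8, 9.1) in frame 2.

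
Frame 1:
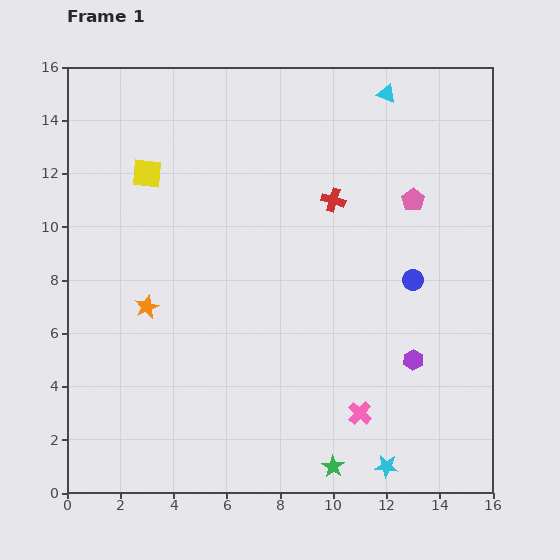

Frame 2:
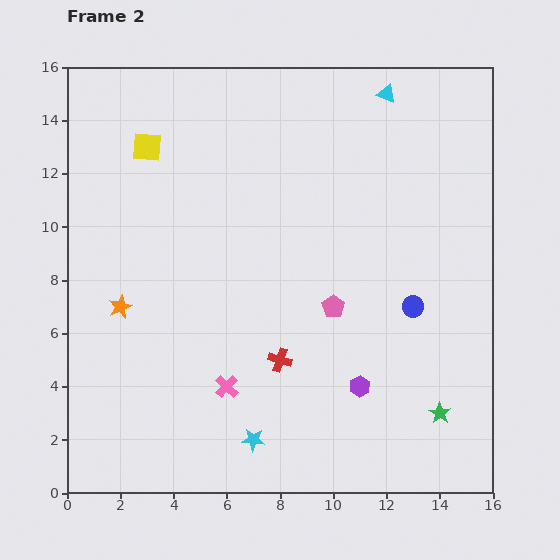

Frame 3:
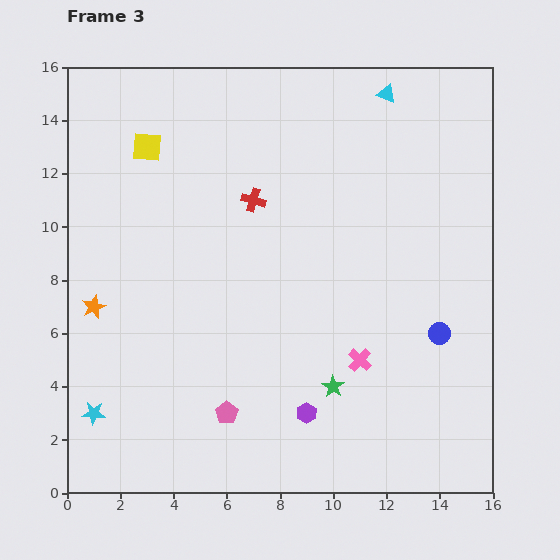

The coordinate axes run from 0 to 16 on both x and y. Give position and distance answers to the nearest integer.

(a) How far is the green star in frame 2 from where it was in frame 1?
4

The green star moved from (10, 1) to (14, 3), a distance of √(4² + 2²) ≈ 4.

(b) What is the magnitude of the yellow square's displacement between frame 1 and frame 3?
1

The yellow square moved from (3, 12) to (3, 13), a distance of √(0² + 1²) ≈ 1.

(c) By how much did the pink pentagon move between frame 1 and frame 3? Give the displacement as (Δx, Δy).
(-7, -8)

The pink pentagon was at (13, 11) in frame 1 and (6, 3) in frame 3.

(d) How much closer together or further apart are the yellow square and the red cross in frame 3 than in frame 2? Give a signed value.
-5

Distance in frame 2: 9. Distance in frame 3: 4.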